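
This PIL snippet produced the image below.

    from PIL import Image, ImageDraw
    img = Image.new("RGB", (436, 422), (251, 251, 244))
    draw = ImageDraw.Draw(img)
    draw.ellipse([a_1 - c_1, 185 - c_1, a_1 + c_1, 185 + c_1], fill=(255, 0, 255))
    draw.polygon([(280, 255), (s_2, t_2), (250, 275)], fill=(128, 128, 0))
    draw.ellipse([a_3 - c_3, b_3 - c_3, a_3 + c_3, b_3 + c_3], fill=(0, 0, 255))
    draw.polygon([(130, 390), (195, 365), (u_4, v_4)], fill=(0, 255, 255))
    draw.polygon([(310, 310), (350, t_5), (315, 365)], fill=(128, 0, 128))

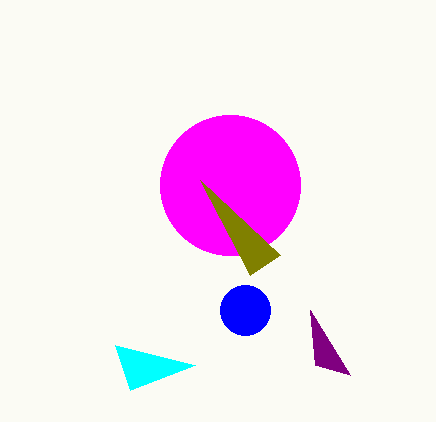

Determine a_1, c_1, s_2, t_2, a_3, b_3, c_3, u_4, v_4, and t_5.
a_1 = 230; c_1 = 70; s_2 = 200; t_2 = 180; a_3 = 245; b_3 = 310; c_3 = 25; u_4 = 115; v_4 = 345; t_5 = 375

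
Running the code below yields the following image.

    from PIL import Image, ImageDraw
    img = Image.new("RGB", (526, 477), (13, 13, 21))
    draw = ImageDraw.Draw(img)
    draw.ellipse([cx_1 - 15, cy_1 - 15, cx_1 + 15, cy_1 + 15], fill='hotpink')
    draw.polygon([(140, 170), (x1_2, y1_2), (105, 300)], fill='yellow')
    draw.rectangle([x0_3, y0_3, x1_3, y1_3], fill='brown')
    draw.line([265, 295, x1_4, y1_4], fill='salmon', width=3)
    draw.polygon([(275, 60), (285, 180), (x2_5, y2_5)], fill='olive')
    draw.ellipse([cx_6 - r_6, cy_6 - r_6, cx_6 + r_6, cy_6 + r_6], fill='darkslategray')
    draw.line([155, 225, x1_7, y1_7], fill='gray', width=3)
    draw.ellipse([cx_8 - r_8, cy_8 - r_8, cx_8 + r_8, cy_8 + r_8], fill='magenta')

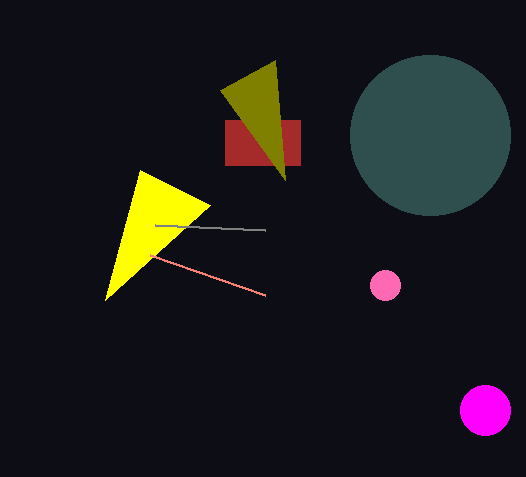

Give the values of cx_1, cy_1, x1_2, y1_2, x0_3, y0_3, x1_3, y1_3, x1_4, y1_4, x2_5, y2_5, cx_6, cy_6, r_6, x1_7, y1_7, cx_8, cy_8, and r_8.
cx_1 = 385, cy_1 = 285, x1_2 = 210, y1_2 = 205, x0_3 = 225, y0_3 = 120, x1_3 = 300, y1_3 = 165, x1_4 = 150, y1_4 = 255, x2_5 = 220, y2_5 = 90, cx_6 = 430, cy_6 = 135, r_6 = 80, x1_7 = 265, y1_7 = 230, cx_8 = 485, cy_8 = 410, r_8 = 25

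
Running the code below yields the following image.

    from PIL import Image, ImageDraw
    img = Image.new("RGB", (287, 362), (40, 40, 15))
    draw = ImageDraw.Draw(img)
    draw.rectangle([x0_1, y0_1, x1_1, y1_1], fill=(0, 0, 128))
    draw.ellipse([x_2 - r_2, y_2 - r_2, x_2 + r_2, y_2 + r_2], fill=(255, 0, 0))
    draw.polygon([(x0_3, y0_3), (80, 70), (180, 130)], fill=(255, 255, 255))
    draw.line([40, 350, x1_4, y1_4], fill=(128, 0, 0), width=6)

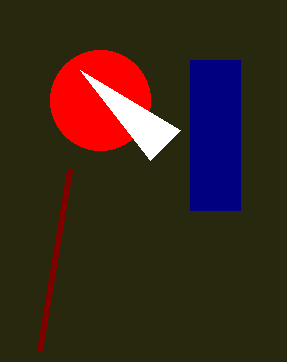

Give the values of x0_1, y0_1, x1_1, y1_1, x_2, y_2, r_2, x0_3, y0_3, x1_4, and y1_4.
x0_1 = 190; y0_1 = 60; x1_1 = 240; y1_1 = 210; x_2 = 100; y_2 = 100; r_2 = 50; x0_3 = 150; y0_3 = 160; x1_4 = 70; y1_4 = 170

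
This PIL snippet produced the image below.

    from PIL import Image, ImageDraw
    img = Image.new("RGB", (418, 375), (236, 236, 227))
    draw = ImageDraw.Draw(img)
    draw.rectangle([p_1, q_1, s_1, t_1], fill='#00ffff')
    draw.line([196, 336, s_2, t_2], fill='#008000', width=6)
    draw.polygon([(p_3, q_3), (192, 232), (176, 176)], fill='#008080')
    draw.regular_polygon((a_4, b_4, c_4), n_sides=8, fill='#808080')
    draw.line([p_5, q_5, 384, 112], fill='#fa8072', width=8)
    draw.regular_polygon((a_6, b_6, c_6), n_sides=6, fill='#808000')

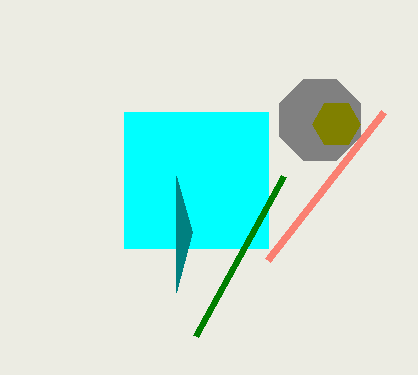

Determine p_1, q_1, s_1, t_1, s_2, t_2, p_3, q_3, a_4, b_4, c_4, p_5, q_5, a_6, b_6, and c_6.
p_1 = 124, q_1 = 112, s_1 = 268, t_1 = 248, s_2 = 284, t_2 = 176, p_3 = 176, q_3 = 292, a_4 = 320, b_4 = 120, c_4 = 44, p_5 = 268, q_5 = 260, a_6 = 336, b_6 = 124, c_6 = 24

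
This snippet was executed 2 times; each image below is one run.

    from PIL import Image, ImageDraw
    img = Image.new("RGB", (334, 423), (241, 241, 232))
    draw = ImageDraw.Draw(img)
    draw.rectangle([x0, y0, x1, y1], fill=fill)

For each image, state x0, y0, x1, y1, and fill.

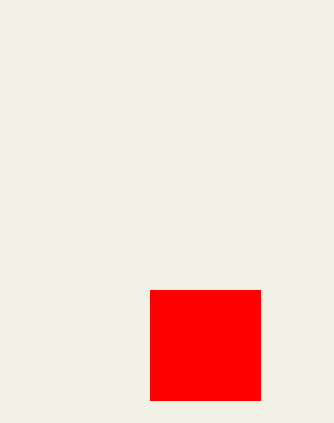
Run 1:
x0 = 150, y0 = 290, x1 = 260, y1 = 400, fill = 'red'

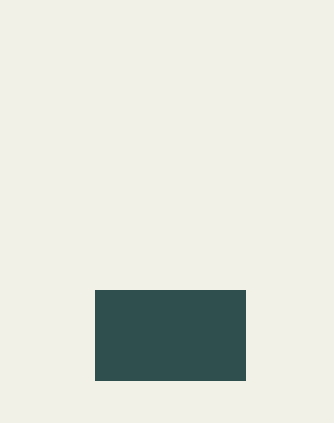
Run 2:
x0 = 95, y0 = 290, x1 = 245, y1 = 380, fill = 'darkslategray'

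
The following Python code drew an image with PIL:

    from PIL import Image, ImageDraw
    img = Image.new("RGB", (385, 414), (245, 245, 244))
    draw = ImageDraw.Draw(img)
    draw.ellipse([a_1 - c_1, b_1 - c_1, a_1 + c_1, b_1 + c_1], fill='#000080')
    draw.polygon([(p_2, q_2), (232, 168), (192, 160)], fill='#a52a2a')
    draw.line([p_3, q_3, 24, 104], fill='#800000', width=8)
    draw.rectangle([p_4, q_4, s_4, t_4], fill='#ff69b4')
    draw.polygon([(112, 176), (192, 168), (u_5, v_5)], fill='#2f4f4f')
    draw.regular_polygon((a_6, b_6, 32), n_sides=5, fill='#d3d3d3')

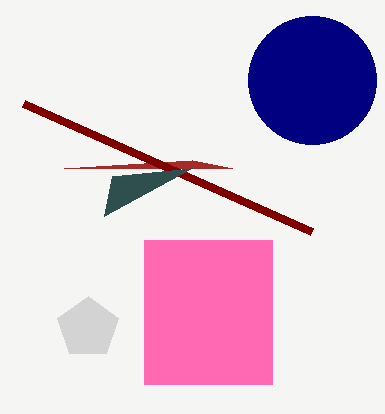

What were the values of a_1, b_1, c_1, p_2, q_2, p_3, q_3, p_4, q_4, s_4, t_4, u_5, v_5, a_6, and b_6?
a_1 = 312
b_1 = 80
c_1 = 64
p_2 = 64
q_2 = 168
p_3 = 312
q_3 = 232
p_4 = 144
q_4 = 240
s_4 = 272
t_4 = 384
u_5 = 104
v_5 = 216
a_6 = 88
b_6 = 328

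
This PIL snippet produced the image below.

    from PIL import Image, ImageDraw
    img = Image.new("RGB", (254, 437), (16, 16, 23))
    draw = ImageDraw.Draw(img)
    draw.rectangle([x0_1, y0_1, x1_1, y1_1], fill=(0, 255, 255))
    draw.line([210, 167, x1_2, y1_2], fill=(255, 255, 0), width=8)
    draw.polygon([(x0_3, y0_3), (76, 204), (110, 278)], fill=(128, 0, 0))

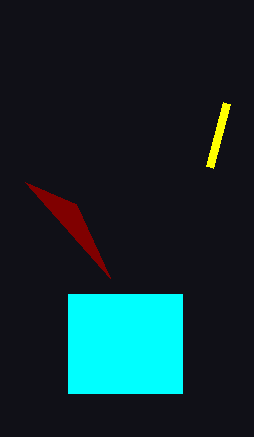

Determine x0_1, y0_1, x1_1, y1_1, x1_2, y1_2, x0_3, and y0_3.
x0_1 = 68
y0_1 = 294
x1_1 = 182
y1_1 = 393
x1_2 = 227
y1_2 = 103
x0_3 = 25
y0_3 = 182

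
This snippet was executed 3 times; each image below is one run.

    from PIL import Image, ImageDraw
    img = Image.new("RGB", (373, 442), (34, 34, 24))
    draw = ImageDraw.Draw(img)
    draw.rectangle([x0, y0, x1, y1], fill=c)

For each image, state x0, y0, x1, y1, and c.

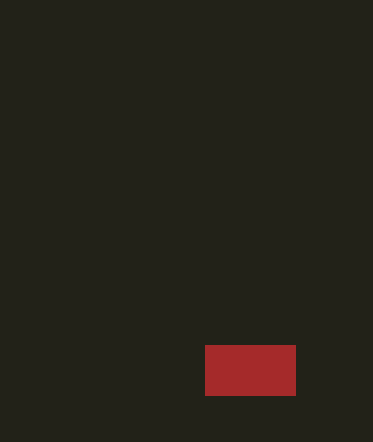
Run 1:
x0 = 205, y0 = 345, x1 = 295, y1 = 395, c = 'brown'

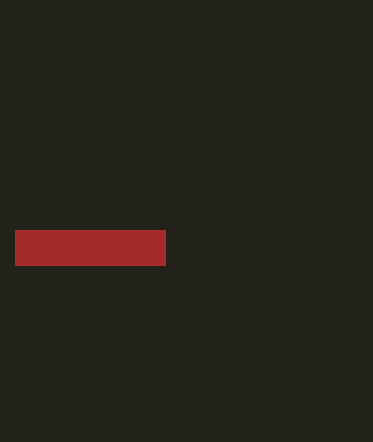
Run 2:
x0 = 15, y0 = 230, x1 = 165, y1 = 265, c = 'brown'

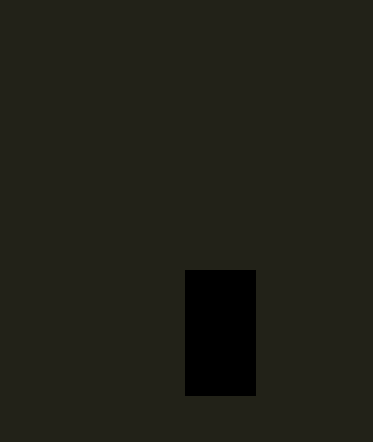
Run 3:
x0 = 185, y0 = 270, x1 = 255, y1 = 395, c = 'black'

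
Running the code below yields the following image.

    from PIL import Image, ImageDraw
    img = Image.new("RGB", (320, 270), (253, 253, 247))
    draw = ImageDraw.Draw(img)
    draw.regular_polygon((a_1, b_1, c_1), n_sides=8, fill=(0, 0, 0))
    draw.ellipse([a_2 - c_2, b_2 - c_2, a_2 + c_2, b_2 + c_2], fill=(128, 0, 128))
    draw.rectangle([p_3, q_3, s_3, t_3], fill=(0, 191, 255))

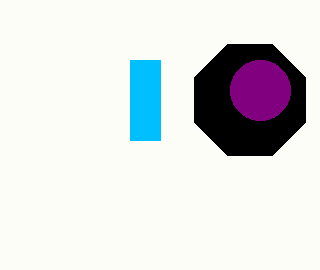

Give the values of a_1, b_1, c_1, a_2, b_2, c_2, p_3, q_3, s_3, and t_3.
a_1 = 250, b_1 = 100, c_1 = 60, a_2 = 260, b_2 = 90, c_2 = 30, p_3 = 130, q_3 = 60, s_3 = 160, t_3 = 140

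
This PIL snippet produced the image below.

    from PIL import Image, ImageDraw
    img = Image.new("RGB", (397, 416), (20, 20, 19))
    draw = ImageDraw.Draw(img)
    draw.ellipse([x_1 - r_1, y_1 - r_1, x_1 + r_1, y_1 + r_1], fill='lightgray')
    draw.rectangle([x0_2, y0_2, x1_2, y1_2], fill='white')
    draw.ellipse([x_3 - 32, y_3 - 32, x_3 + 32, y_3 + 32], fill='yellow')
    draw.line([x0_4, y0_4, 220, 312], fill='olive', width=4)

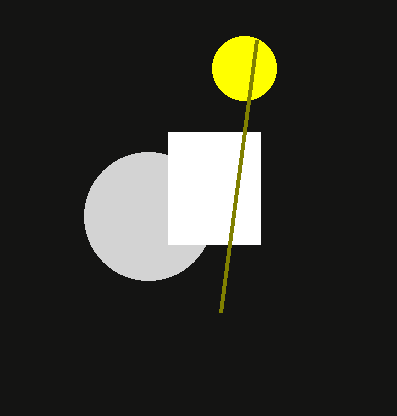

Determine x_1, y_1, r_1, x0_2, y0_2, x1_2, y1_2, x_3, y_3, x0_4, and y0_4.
x_1 = 148; y_1 = 216; r_1 = 64; x0_2 = 168; y0_2 = 132; x1_2 = 260; y1_2 = 244; x_3 = 244; y_3 = 68; x0_4 = 256; y0_4 = 40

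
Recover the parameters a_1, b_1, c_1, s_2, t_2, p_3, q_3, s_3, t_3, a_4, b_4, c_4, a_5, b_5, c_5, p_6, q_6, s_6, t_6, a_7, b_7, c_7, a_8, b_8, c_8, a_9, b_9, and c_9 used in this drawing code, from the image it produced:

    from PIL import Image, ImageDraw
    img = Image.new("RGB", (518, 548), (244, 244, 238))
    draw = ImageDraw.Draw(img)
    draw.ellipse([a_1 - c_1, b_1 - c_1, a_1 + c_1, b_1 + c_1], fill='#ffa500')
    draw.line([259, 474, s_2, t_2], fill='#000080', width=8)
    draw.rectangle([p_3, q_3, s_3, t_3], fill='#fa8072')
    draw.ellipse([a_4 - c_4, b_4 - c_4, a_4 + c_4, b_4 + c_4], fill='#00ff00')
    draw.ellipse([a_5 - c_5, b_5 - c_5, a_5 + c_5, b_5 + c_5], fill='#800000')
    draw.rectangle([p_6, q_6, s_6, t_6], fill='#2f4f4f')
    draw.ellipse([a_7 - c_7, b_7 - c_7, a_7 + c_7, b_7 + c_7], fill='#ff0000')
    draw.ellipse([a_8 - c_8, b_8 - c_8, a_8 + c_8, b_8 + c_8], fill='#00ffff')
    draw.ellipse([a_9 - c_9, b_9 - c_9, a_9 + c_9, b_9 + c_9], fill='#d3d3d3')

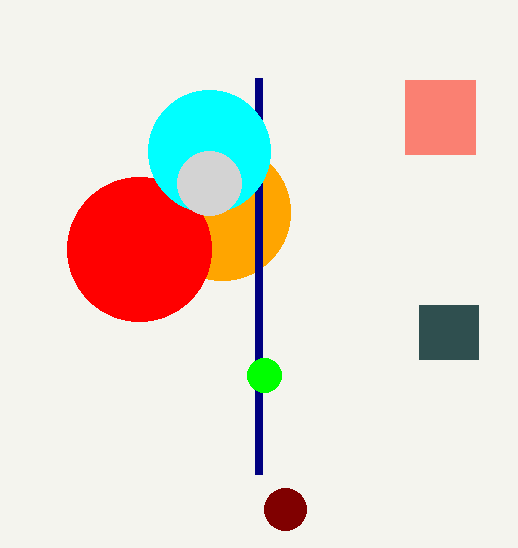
a_1 = 222, b_1 = 212, c_1 = 68, s_2 = 259, t_2 = 78, p_3 = 405, q_3 = 80, s_3 = 475, t_3 = 154, a_4 = 264, b_4 = 375, c_4 = 17, a_5 = 285, b_5 = 509, c_5 = 21, p_6 = 419, q_6 = 305, s_6 = 478, t_6 = 359, a_7 = 139, b_7 = 249, c_7 = 72, a_8 = 209, b_8 = 151, c_8 = 61, a_9 = 209, b_9 = 183, c_9 = 32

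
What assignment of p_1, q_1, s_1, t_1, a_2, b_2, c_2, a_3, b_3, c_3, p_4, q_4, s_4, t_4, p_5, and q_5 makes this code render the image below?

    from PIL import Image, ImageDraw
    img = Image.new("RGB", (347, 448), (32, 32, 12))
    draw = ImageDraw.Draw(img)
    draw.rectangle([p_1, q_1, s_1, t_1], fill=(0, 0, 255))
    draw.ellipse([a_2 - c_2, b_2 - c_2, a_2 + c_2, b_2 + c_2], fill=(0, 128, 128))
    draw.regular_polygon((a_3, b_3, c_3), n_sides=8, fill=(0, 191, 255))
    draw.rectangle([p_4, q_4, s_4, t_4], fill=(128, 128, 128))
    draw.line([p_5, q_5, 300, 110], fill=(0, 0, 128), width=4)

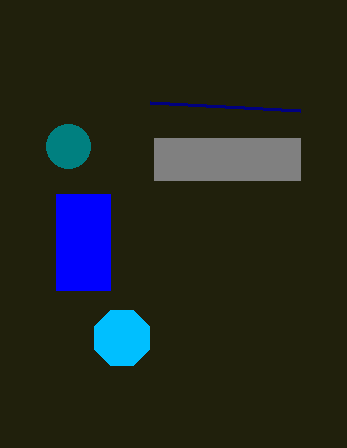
p_1 = 56
q_1 = 194
s_1 = 110
t_1 = 290
a_2 = 68
b_2 = 146
c_2 = 22
a_3 = 122
b_3 = 338
c_3 = 30
p_4 = 154
q_4 = 138
s_4 = 300
t_4 = 180
p_5 = 150
q_5 = 102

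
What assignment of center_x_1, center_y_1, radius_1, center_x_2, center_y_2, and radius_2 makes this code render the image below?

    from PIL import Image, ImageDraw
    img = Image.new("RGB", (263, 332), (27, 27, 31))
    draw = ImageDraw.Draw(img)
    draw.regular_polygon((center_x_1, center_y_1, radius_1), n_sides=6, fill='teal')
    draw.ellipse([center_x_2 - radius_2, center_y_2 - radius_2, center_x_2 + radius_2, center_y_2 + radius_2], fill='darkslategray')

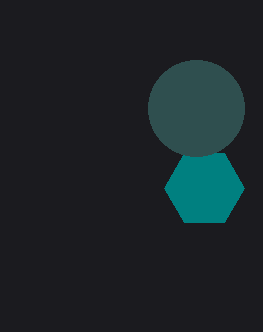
center_x_1 = 204, center_y_1 = 188, radius_1 = 40, center_x_2 = 196, center_y_2 = 108, radius_2 = 48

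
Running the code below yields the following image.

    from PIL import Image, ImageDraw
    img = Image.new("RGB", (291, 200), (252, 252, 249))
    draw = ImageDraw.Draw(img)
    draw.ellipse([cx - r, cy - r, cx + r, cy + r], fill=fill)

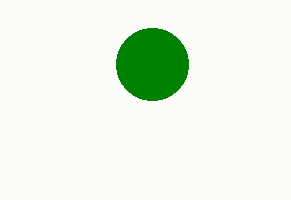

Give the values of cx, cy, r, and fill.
cx = 152; cy = 64; r = 36; fill = 'green'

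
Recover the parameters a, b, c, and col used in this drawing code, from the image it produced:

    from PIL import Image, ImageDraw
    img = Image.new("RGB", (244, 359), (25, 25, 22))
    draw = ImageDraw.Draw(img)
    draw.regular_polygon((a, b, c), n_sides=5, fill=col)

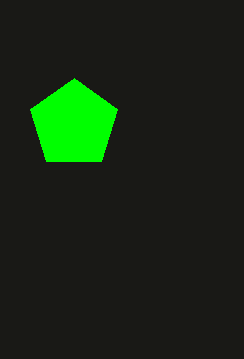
a = 74, b = 124, c = 46, col = 'lime'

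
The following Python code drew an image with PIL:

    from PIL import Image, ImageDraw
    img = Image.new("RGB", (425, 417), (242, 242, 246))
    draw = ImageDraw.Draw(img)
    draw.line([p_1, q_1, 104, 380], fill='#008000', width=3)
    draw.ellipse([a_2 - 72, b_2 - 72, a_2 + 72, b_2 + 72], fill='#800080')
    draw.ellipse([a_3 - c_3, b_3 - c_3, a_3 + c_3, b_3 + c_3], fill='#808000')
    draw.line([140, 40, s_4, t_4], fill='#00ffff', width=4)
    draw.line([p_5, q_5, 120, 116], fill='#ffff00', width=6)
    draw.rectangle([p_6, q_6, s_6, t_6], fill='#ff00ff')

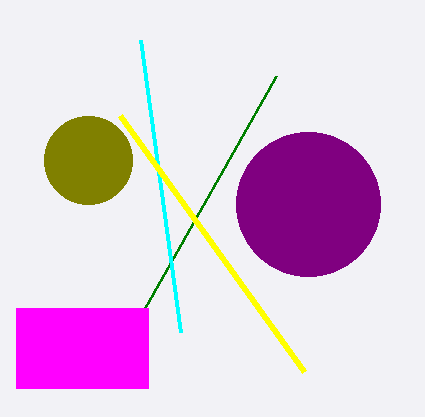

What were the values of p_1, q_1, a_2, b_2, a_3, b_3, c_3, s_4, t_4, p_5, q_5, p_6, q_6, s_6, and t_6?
p_1 = 276; q_1 = 76; a_2 = 308; b_2 = 204; a_3 = 88; b_3 = 160; c_3 = 44; s_4 = 180; t_4 = 332; p_5 = 304; q_5 = 372; p_6 = 16; q_6 = 308; s_6 = 148; t_6 = 388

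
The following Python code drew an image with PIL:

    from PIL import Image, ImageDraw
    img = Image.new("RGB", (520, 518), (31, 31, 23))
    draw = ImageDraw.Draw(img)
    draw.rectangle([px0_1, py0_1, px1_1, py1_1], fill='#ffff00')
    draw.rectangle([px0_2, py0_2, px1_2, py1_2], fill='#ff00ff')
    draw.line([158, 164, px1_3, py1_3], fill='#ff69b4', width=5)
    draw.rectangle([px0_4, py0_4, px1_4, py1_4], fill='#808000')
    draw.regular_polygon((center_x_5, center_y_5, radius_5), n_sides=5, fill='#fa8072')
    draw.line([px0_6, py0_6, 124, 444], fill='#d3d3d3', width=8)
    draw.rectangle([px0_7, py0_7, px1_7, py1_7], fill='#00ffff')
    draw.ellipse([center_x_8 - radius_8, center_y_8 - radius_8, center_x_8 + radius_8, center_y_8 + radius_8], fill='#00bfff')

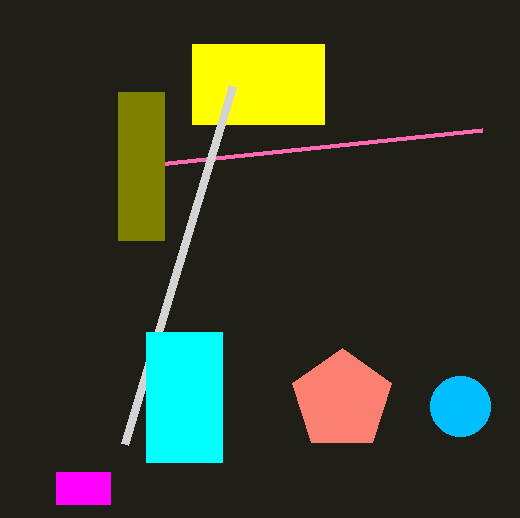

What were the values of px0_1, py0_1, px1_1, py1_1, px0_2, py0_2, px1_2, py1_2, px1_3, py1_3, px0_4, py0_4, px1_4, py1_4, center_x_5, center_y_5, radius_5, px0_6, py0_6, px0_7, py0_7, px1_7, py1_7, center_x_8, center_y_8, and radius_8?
px0_1 = 192, py0_1 = 44, px1_1 = 324, py1_1 = 124, px0_2 = 56, py0_2 = 472, px1_2 = 110, py1_2 = 504, px1_3 = 482, py1_3 = 130, px0_4 = 118, py0_4 = 92, px1_4 = 164, py1_4 = 240, center_x_5 = 342, center_y_5 = 400, radius_5 = 52, px0_6 = 232, py0_6 = 86, px0_7 = 146, py0_7 = 332, px1_7 = 222, py1_7 = 462, center_x_8 = 460, center_y_8 = 406, radius_8 = 30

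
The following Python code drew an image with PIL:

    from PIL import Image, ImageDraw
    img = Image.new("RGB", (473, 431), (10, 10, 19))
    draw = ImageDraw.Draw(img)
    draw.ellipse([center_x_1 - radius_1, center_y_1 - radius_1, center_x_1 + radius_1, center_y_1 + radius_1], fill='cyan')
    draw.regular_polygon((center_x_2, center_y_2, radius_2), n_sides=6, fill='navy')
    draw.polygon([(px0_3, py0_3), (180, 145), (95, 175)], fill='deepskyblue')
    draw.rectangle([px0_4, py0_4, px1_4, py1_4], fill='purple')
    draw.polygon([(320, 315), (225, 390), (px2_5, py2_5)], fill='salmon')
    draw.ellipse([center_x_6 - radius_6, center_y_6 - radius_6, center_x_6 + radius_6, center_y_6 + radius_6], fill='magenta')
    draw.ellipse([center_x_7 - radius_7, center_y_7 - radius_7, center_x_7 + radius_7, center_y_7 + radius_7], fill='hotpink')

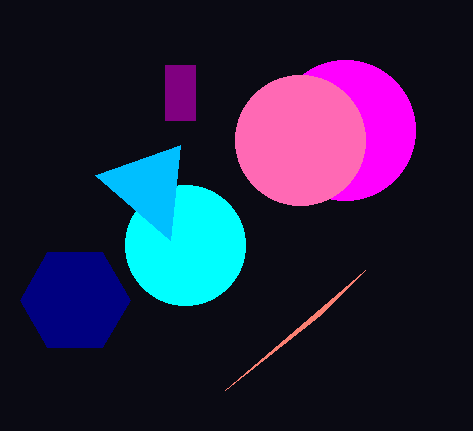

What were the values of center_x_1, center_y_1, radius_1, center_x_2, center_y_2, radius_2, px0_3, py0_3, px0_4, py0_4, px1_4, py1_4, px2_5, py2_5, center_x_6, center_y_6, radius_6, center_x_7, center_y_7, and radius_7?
center_x_1 = 185, center_y_1 = 245, radius_1 = 60, center_x_2 = 75, center_y_2 = 300, radius_2 = 55, px0_3 = 170, py0_3 = 240, px0_4 = 165, py0_4 = 65, px1_4 = 195, py1_4 = 120, px2_5 = 365, py2_5 = 270, center_x_6 = 345, center_y_6 = 130, radius_6 = 70, center_x_7 = 300, center_y_7 = 140, radius_7 = 65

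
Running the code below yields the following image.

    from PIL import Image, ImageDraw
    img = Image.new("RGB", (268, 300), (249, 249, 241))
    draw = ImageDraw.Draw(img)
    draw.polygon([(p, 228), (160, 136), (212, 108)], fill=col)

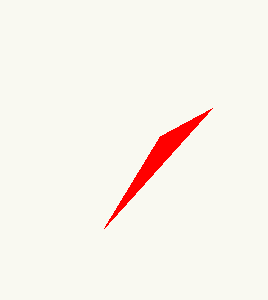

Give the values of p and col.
p = 104
col = 'red'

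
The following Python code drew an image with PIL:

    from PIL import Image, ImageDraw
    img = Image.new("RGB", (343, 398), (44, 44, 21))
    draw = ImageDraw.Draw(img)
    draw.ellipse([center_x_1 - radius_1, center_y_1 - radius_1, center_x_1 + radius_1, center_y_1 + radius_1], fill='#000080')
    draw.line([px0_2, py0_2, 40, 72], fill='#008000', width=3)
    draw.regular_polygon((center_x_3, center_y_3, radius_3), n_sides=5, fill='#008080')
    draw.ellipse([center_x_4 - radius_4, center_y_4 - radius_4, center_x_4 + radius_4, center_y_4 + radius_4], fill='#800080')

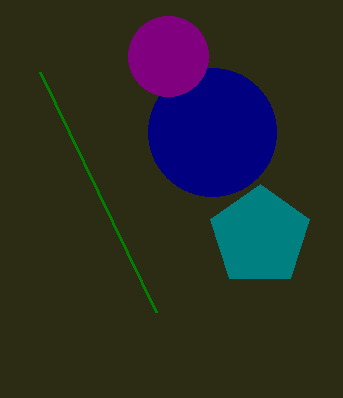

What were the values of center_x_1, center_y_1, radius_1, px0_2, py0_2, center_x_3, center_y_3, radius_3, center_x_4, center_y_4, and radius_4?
center_x_1 = 212; center_y_1 = 132; radius_1 = 64; px0_2 = 156; py0_2 = 312; center_x_3 = 260; center_y_3 = 236; radius_3 = 52; center_x_4 = 168; center_y_4 = 56; radius_4 = 40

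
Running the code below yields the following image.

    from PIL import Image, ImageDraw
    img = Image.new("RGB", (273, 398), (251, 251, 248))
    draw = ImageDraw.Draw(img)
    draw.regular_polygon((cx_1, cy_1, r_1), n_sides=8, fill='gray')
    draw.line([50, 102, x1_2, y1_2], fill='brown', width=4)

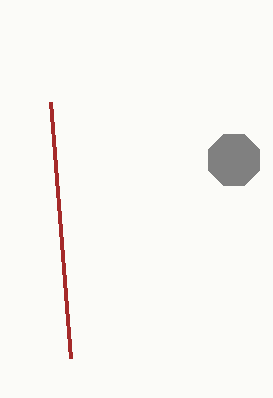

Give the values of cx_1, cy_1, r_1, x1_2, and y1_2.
cx_1 = 234, cy_1 = 160, r_1 = 28, x1_2 = 70, y1_2 = 358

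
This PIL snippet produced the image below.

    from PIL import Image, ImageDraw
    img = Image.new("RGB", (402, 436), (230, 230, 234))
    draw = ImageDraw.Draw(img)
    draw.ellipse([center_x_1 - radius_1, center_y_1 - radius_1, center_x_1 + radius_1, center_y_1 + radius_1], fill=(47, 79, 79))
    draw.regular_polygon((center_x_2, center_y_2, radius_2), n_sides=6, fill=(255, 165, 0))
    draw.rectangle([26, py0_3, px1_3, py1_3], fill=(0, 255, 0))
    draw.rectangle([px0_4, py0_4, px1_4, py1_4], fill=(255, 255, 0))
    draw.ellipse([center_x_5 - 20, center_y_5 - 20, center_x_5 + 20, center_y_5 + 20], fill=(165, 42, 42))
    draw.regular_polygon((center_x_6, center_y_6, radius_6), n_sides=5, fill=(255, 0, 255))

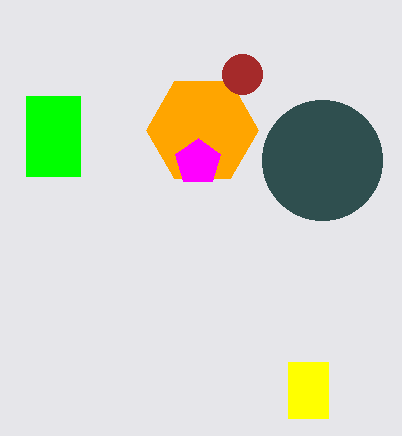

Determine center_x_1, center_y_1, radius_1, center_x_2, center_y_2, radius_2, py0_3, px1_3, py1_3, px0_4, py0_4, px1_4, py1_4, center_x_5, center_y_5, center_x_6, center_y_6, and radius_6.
center_x_1 = 322; center_y_1 = 160; radius_1 = 60; center_x_2 = 202; center_y_2 = 130; radius_2 = 56; py0_3 = 96; px1_3 = 80; py1_3 = 176; px0_4 = 288; py0_4 = 362; px1_4 = 328; py1_4 = 418; center_x_5 = 242; center_y_5 = 74; center_x_6 = 198; center_y_6 = 162; radius_6 = 24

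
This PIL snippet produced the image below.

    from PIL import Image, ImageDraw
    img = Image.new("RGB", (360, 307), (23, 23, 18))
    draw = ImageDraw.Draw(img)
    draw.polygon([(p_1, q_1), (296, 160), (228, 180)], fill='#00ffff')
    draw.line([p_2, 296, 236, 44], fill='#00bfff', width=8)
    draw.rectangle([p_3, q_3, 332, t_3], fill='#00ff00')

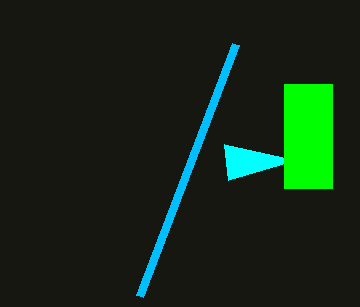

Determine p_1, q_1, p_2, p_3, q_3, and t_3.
p_1 = 224; q_1 = 144; p_2 = 140; p_3 = 284; q_3 = 84; t_3 = 188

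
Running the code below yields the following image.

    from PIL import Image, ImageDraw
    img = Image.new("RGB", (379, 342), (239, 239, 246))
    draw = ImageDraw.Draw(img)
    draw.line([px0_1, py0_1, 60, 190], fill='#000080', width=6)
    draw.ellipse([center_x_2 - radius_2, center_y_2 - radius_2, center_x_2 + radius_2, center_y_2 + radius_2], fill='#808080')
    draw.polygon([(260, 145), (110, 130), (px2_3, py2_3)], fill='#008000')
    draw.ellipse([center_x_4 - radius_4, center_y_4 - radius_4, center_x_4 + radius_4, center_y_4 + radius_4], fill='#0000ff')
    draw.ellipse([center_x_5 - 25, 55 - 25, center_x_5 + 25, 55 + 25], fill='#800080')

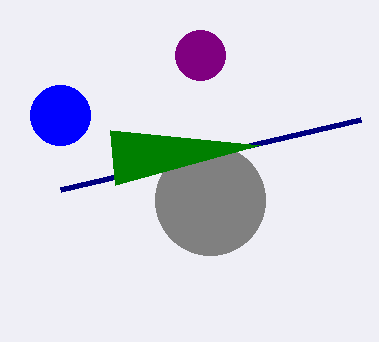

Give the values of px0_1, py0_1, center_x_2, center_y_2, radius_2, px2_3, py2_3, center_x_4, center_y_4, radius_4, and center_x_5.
px0_1 = 360; py0_1 = 120; center_x_2 = 210; center_y_2 = 200; radius_2 = 55; px2_3 = 115; py2_3 = 185; center_x_4 = 60; center_y_4 = 115; radius_4 = 30; center_x_5 = 200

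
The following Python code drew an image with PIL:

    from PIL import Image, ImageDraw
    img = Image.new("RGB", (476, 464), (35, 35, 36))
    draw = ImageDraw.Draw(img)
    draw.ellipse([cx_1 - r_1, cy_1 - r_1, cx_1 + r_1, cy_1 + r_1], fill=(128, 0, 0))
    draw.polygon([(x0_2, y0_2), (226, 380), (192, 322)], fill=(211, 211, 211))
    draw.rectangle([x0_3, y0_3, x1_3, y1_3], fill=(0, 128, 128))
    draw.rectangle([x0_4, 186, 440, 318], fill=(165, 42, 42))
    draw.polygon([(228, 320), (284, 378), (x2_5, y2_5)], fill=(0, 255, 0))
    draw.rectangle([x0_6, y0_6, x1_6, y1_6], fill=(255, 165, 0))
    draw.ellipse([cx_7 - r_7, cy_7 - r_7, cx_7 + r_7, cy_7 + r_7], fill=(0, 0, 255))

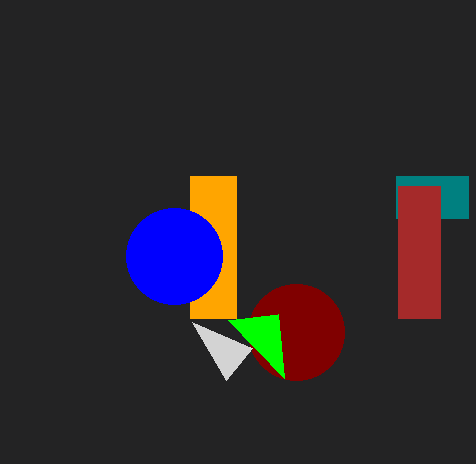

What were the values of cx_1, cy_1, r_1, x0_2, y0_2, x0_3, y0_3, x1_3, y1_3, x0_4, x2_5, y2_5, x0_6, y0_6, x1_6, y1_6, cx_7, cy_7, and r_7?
cx_1 = 296
cy_1 = 332
r_1 = 48
x0_2 = 252
y0_2 = 348
x0_3 = 396
y0_3 = 176
x1_3 = 468
y1_3 = 218
x0_4 = 398
x2_5 = 278
y2_5 = 314
x0_6 = 190
y0_6 = 176
x1_6 = 236
y1_6 = 318
cx_7 = 174
cy_7 = 256
r_7 = 48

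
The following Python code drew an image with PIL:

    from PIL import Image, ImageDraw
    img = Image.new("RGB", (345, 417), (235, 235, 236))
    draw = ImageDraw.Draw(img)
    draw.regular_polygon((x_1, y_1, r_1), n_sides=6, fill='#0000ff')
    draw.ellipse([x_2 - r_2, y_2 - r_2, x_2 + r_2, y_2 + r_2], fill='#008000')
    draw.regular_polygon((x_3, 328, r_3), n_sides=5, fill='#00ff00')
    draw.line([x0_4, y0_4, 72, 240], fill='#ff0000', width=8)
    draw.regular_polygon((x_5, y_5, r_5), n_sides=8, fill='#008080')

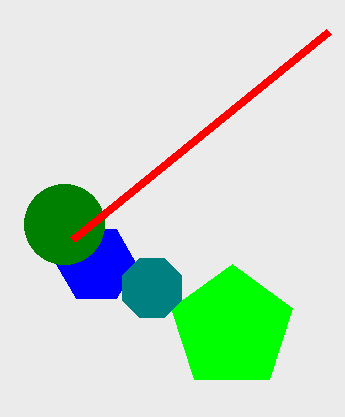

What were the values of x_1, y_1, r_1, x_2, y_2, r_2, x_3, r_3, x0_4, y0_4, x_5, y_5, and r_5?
x_1 = 96, y_1 = 264, r_1 = 40, x_2 = 64, y_2 = 224, r_2 = 40, x_3 = 232, r_3 = 64, x0_4 = 328, y0_4 = 32, x_5 = 152, y_5 = 288, r_5 = 32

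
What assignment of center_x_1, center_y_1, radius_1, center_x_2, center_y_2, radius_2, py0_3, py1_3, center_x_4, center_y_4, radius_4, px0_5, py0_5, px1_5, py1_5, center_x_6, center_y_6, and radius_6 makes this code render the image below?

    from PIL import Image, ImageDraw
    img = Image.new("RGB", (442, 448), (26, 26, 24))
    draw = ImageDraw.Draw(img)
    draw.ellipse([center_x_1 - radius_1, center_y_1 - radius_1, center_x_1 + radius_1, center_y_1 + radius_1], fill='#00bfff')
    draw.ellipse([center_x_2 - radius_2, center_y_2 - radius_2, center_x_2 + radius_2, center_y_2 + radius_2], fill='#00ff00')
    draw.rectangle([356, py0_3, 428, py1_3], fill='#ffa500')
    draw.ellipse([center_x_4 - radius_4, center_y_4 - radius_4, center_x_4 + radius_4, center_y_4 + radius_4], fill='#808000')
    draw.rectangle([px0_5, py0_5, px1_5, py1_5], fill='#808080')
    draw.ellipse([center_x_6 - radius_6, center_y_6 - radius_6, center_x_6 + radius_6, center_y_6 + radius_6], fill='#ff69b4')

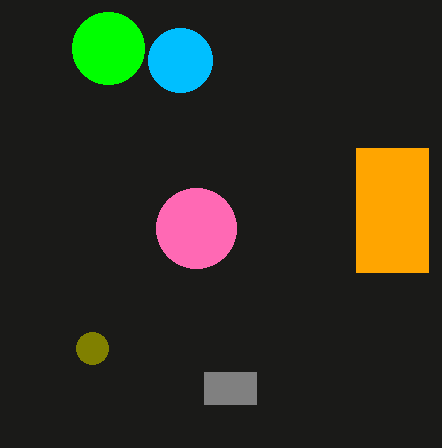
center_x_1 = 180
center_y_1 = 60
radius_1 = 32
center_x_2 = 108
center_y_2 = 48
radius_2 = 36
py0_3 = 148
py1_3 = 272
center_x_4 = 92
center_y_4 = 348
radius_4 = 16
px0_5 = 204
py0_5 = 372
px1_5 = 256
py1_5 = 404
center_x_6 = 196
center_y_6 = 228
radius_6 = 40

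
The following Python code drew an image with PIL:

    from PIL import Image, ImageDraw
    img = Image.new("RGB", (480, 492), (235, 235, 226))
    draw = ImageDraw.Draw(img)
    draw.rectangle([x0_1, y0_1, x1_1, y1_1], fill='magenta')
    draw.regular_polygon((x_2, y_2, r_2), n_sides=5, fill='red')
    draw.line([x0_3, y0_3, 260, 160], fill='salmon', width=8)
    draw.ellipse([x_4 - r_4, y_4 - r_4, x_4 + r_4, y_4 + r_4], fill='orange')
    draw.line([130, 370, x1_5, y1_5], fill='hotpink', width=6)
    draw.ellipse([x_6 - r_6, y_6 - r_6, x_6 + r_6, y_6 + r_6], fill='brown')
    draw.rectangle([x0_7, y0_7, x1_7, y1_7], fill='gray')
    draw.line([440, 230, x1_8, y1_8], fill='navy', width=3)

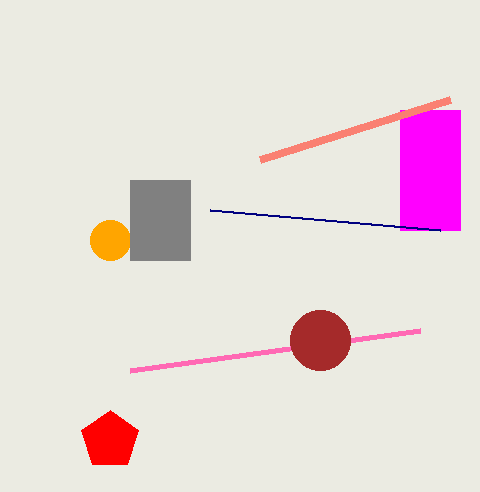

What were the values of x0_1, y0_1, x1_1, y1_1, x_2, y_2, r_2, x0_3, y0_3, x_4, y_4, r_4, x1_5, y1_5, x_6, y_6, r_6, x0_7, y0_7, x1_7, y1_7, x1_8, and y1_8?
x0_1 = 400
y0_1 = 110
x1_1 = 460
y1_1 = 230
x_2 = 110
y_2 = 440
r_2 = 30
x0_3 = 450
y0_3 = 100
x_4 = 110
y_4 = 240
r_4 = 20
x1_5 = 420
y1_5 = 330
x_6 = 320
y_6 = 340
r_6 = 30
x0_7 = 130
y0_7 = 180
x1_7 = 190
y1_7 = 260
x1_8 = 210
y1_8 = 210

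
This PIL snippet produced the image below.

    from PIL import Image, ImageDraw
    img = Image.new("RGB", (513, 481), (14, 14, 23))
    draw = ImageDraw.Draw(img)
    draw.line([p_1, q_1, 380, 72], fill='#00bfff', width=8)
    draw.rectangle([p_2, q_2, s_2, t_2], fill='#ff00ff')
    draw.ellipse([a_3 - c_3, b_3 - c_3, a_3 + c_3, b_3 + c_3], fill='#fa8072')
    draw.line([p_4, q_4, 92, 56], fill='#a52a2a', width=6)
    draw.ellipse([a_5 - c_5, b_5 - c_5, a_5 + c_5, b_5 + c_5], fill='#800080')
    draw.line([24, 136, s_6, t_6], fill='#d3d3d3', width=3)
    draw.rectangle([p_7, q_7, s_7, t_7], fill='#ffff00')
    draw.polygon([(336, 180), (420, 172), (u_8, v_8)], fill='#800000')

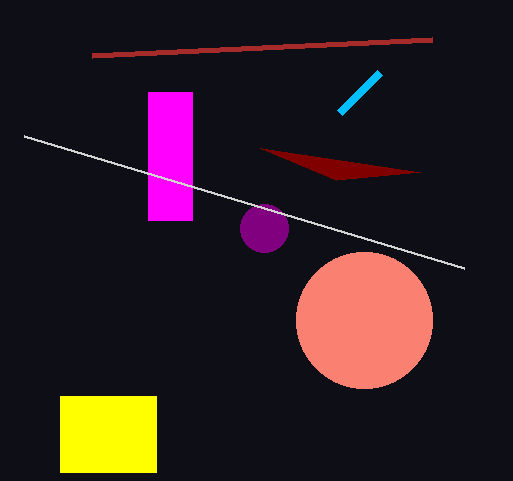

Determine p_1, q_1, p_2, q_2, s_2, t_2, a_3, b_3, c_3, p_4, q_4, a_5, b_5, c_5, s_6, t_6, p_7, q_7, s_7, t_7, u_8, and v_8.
p_1 = 340, q_1 = 112, p_2 = 148, q_2 = 92, s_2 = 192, t_2 = 220, a_3 = 364, b_3 = 320, c_3 = 68, p_4 = 432, q_4 = 40, a_5 = 264, b_5 = 228, c_5 = 24, s_6 = 464, t_6 = 268, p_7 = 60, q_7 = 396, s_7 = 156, t_7 = 472, u_8 = 260, v_8 = 148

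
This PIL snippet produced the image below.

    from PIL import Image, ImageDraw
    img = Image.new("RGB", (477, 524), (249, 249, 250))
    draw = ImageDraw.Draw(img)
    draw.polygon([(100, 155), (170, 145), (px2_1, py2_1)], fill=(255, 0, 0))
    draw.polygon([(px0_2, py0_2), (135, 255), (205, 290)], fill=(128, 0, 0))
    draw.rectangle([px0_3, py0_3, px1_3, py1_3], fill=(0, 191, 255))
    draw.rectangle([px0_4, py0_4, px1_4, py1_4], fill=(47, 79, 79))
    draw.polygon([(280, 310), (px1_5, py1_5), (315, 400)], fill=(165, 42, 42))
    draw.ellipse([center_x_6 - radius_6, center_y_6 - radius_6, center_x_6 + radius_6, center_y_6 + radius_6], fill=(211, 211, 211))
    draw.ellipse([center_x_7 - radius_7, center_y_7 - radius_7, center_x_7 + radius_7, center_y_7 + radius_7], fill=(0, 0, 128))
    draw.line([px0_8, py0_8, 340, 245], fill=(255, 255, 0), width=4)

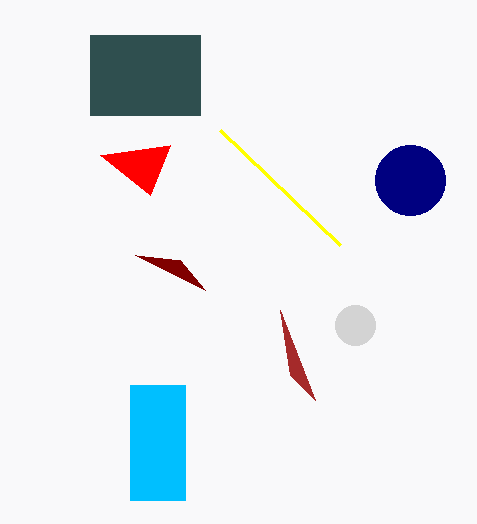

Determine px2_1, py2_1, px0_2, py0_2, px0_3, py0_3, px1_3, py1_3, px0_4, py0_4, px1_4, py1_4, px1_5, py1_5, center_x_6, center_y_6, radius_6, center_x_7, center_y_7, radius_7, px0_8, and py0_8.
px2_1 = 150
py2_1 = 195
px0_2 = 180
py0_2 = 260
px0_3 = 130
py0_3 = 385
px1_3 = 185
py1_3 = 500
px0_4 = 90
py0_4 = 35
px1_4 = 200
py1_4 = 115
px1_5 = 290
py1_5 = 375
center_x_6 = 355
center_y_6 = 325
radius_6 = 20
center_x_7 = 410
center_y_7 = 180
radius_7 = 35
px0_8 = 220
py0_8 = 130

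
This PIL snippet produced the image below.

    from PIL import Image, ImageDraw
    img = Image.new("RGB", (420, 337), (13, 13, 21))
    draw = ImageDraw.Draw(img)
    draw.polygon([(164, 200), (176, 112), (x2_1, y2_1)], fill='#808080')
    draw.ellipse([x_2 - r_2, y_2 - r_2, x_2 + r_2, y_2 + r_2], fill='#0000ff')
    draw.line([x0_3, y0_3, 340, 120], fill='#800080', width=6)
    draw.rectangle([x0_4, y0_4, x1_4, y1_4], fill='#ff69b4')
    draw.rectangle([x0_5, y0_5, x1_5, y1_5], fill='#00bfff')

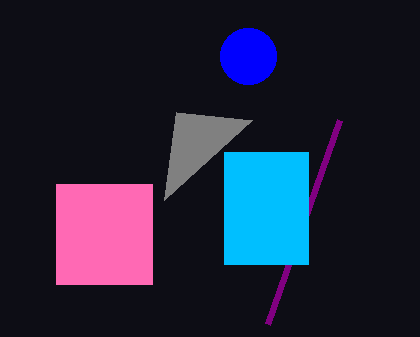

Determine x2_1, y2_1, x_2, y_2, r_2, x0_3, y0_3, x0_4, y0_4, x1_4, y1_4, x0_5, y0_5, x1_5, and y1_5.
x2_1 = 252; y2_1 = 120; x_2 = 248; y_2 = 56; r_2 = 28; x0_3 = 268; y0_3 = 324; x0_4 = 56; y0_4 = 184; x1_4 = 152; y1_4 = 284; x0_5 = 224; y0_5 = 152; x1_5 = 308; y1_5 = 264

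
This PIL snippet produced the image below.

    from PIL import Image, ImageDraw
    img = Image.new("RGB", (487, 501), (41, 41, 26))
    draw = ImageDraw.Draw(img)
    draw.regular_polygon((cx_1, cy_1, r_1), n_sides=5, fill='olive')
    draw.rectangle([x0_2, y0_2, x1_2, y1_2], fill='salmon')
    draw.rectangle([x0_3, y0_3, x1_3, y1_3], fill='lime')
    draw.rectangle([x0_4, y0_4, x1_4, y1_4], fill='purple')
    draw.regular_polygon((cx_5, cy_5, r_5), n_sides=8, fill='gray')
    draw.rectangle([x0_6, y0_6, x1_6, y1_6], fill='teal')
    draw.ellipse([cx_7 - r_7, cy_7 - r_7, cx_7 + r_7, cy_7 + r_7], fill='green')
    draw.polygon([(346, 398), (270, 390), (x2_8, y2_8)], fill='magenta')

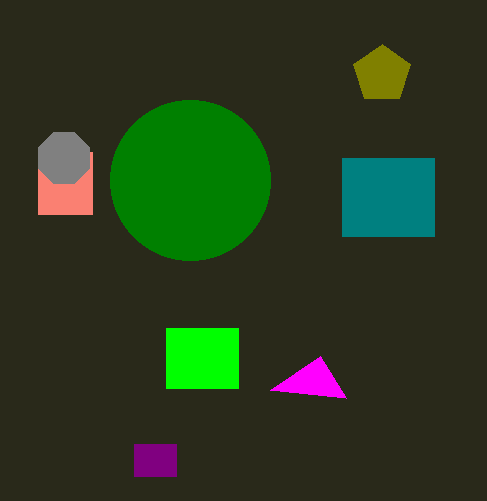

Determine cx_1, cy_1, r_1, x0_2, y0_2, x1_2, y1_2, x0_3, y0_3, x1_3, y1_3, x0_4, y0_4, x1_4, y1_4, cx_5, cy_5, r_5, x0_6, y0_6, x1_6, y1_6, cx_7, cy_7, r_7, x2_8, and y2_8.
cx_1 = 382; cy_1 = 74; r_1 = 30; x0_2 = 38; y0_2 = 152; x1_2 = 92; y1_2 = 214; x0_3 = 166; y0_3 = 328; x1_3 = 238; y1_3 = 388; x0_4 = 134; y0_4 = 444; x1_4 = 176; y1_4 = 476; cx_5 = 64; cy_5 = 158; r_5 = 28; x0_6 = 342; y0_6 = 158; x1_6 = 434; y1_6 = 236; cx_7 = 190; cy_7 = 180; r_7 = 80; x2_8 = 320; y2_8 = 356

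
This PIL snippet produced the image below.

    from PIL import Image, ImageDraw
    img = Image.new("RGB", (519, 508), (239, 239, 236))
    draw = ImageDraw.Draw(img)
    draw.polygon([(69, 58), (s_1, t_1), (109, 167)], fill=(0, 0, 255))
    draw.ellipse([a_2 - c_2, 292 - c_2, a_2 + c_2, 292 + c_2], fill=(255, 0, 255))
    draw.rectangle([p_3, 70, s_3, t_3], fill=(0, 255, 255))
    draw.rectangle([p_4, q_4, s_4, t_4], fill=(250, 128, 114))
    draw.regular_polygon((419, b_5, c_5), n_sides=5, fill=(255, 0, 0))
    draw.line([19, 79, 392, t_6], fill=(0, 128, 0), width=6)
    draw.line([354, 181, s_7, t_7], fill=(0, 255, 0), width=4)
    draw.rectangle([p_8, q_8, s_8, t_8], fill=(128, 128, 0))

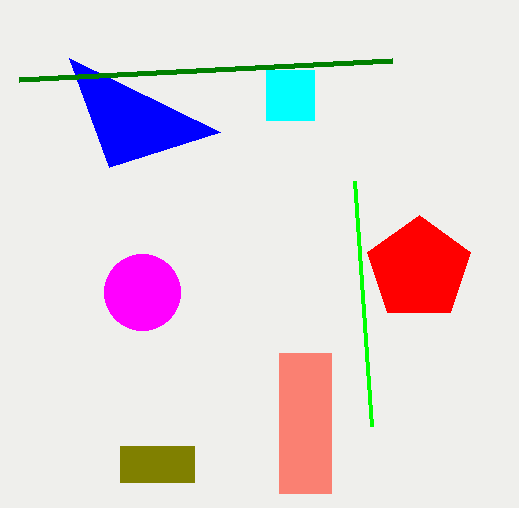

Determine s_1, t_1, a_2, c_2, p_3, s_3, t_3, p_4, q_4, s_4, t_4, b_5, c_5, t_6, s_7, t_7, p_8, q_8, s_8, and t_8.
s_1 = 220
t_1 = 132
a_2 = 142
c_2 = 38
p_3 = 266
s_3 = 314
t_3 = 120
p_4 = 279
q_4 = 353
s_4 = 331
t_4 = 493
b_5 = 269
c_5 = 54
t_6 = 60
s_7 = 371
t_7 = 426
p_8 = 120
q_8 = 446
s_8 = 194
t_8 = 482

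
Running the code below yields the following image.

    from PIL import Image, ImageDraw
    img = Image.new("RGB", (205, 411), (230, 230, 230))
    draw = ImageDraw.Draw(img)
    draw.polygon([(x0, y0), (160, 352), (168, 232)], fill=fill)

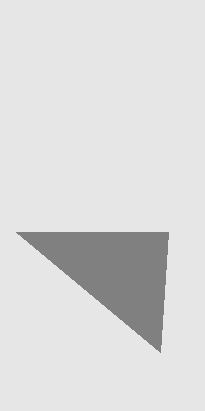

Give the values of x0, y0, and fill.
x0 = 16
y0 = 232
fill = 'gray'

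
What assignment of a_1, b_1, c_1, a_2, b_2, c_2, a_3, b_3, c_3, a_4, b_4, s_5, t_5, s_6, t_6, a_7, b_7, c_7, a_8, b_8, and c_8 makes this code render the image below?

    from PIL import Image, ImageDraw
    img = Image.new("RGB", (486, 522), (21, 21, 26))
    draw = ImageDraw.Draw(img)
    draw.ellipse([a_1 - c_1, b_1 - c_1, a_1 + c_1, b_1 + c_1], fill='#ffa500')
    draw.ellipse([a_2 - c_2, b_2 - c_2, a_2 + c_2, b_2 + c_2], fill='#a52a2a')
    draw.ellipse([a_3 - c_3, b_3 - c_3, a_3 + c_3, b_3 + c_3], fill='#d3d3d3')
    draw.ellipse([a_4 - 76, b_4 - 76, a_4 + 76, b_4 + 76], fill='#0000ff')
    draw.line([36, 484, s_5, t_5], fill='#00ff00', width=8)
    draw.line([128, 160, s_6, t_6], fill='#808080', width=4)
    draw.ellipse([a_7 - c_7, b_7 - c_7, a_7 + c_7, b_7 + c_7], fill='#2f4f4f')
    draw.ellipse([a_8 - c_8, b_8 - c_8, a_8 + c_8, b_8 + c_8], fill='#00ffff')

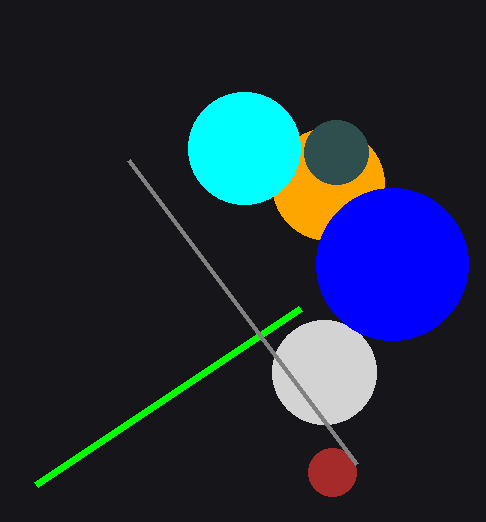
a_1 = 328; b_1 = 184; c_1 = 56; a_2 = 332; b_2 = 472; c_2 = 24; a_3 = 324; b_3 = 372; c_3 = 52; a_4 = 392; b_4 = 264; s_5 = 300; t_5 = 308; s_6 = 356; t_6 = 464; a_7 = 336; b_7 = 152; c_7 = 32; a_8 = 244; b_8 = 148; c_8 = 56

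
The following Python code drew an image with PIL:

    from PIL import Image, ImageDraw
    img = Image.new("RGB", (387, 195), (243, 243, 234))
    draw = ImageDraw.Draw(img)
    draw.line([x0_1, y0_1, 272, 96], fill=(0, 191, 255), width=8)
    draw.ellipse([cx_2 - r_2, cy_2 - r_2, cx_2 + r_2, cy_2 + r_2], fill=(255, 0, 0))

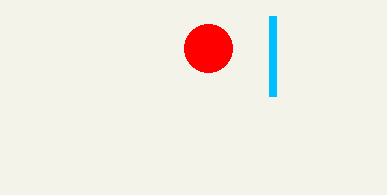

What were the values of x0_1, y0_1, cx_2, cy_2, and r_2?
x0_1 = 272
y0_1 = 16
cx_2 = 208
cy_2 = 48
r_2 = 24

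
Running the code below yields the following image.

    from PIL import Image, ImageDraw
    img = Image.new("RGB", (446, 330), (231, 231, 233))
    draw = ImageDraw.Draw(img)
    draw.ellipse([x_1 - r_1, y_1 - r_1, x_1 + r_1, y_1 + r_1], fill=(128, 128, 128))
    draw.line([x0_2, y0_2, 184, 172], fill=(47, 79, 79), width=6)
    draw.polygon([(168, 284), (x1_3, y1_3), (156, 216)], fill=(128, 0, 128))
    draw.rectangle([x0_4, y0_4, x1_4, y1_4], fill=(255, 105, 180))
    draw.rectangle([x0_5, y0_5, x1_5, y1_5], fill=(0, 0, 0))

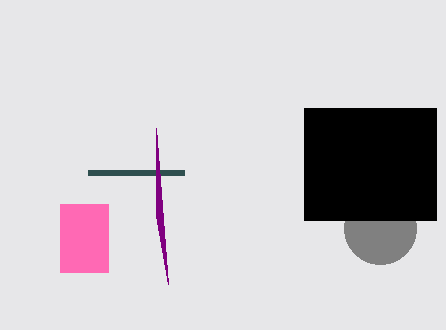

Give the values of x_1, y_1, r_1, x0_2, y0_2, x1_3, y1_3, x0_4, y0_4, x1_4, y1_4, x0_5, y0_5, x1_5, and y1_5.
x_1 = 380
y_1 = 228
r_1 = 36
x0_2 = 88
y0_2 = 172
x1_3 = 156
y1_3 = 128
x0_4 = 60
y0_4 = 204
x1_4 = 108
y1_4 = 272
x0_5 = 304
y0_5 = 108
x1_5 = 436
y1_5 = 220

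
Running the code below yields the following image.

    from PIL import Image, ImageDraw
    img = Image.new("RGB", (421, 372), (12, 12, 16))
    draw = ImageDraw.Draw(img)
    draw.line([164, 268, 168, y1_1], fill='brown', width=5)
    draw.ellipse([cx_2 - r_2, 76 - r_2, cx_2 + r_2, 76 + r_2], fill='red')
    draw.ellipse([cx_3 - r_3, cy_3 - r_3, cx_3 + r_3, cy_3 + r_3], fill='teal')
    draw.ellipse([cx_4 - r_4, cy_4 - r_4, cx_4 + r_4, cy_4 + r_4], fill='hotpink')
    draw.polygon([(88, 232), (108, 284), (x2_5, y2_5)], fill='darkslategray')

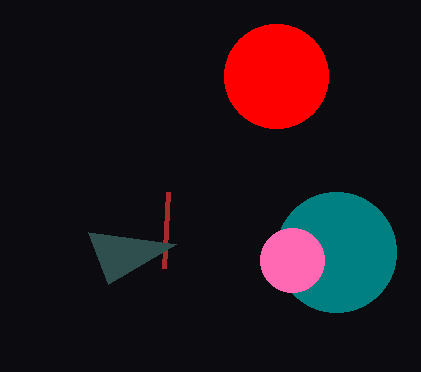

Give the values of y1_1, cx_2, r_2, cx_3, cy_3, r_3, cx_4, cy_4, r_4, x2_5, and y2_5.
y1_1 = 192; cx_2 = 276; r_2 = 52; cx_3 = 336; cy_3 = 252; r_3 = 60; cx_4 = 292; cy_4 = 260; r_4 = 32; x2_5 = 176; y2_5 = 244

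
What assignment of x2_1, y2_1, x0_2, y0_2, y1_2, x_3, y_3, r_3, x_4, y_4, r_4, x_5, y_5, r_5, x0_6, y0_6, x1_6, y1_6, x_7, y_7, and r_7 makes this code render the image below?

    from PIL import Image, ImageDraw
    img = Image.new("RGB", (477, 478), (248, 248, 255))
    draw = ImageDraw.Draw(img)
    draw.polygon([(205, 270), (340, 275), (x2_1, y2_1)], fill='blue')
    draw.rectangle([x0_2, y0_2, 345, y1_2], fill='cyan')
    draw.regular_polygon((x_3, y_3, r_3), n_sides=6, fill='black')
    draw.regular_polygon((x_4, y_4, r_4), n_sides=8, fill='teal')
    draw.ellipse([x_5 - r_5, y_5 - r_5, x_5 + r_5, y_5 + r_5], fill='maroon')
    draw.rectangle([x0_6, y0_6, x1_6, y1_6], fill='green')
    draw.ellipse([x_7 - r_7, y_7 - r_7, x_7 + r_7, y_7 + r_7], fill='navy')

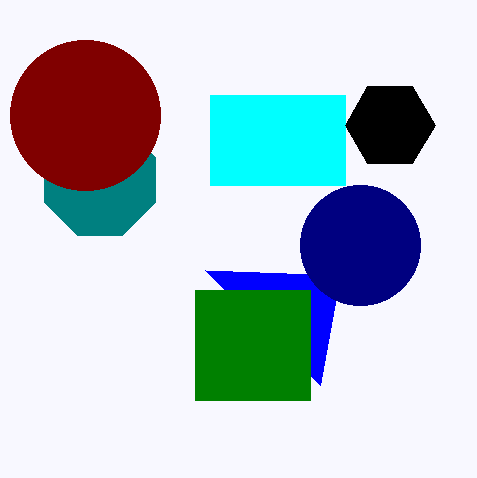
x2_1 = 320, y2_1 = 385, x0_2 = 210, y0_2 = 95, y1_2 = 185, x_3 = 390, y_3 = 125, r_3 = 45, x_4 = 100, y_4 = 180, r_4 = 60, x_5 = 85, y_5 = 115, r_5 = 75, x0_6 = 195, y0_6 = 290, x1_6 = 310, y1_6 = 400, x_7 = 360, y_7 = 245, r_7 = 60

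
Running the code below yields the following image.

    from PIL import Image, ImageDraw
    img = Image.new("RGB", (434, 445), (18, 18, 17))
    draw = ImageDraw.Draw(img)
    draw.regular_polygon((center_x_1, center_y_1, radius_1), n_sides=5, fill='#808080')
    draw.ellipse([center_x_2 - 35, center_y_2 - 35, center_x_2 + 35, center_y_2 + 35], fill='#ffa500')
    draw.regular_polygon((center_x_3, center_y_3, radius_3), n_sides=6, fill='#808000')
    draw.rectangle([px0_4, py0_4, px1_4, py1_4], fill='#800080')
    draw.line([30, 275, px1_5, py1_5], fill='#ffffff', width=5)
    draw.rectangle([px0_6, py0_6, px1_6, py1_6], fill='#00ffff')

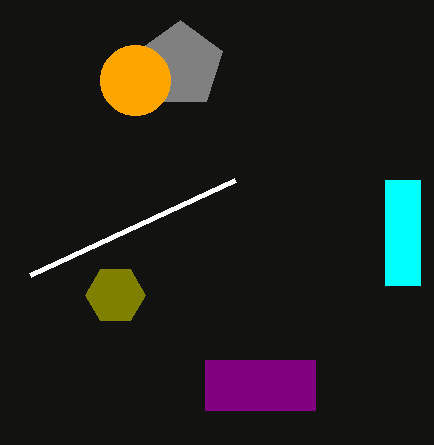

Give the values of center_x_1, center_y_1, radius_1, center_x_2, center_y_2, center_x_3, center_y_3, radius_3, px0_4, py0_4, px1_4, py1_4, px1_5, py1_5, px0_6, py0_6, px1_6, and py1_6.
center_x_1 = 180
center_y_1 = 65
radius_1 = 45
center_x_2 = 135
center_y_2 = 80
center_x_3 = 115
center_y_3 = 295
radius_3 = 30
px0_4 = 205
py0_4 = 360
px1_4 = 315
py1_4 = 410
px1_5 = 235
py1_5 = 180
px0_6 = 385
py0_6 = 180
px1_6 = 420
py1_6 = 285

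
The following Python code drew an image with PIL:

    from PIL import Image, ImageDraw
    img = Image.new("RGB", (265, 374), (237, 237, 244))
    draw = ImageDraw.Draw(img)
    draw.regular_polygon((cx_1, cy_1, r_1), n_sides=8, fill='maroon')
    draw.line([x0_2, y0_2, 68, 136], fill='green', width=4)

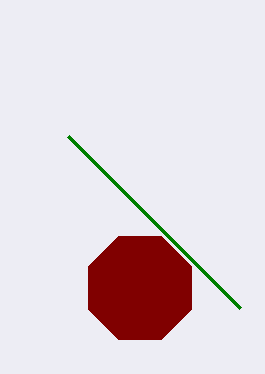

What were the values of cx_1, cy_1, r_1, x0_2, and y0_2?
cx_1 = 140, cy_1 = 288, r_1 = 56, x0_2 = 240, y0_2 = 308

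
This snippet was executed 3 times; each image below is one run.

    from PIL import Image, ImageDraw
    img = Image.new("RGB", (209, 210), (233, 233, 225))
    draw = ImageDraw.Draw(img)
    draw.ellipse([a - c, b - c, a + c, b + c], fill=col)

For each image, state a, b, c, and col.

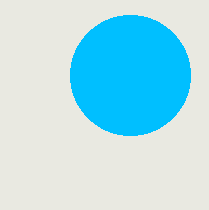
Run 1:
a = 130, b = 75, c = 60, col = 'deepskyblue'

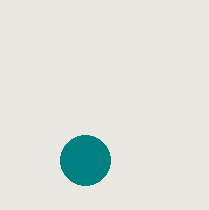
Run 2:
a = 85
b = 160
c = 25
col = 'teal'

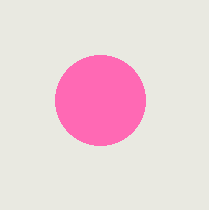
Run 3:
a = 100, b = 100, c = 45, col = 'hotpink'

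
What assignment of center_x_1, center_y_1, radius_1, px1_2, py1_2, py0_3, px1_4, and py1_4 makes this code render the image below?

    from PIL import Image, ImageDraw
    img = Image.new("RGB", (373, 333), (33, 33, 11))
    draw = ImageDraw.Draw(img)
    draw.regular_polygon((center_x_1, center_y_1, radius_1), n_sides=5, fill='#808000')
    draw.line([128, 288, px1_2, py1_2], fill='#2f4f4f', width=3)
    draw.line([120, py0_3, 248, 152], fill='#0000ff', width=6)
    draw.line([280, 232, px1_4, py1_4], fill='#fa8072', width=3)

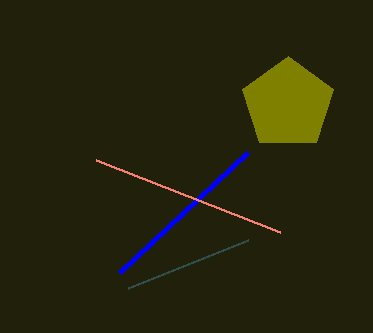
center_x_1 = 288, center_y_1 = 104, radius_1 = 48, px1_2 = 248, py1_2 = 240, py0_3 = 272, px1_4 = 96, py1_4 = 160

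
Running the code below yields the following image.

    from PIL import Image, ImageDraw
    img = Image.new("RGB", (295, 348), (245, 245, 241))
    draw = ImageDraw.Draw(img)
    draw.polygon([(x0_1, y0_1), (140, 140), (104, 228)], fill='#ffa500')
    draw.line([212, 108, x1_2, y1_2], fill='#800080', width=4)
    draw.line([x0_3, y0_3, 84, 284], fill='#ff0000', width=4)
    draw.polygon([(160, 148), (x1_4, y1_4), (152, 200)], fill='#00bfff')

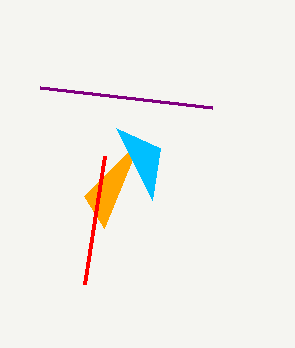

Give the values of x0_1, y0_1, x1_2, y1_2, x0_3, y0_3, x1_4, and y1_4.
x0_1 = 84
y0_1 = 196
x1_2 = 40
y1_2 = 88
x0_3 = 104
y0_3 = 156
x1_4 = 116
y1_4 = 128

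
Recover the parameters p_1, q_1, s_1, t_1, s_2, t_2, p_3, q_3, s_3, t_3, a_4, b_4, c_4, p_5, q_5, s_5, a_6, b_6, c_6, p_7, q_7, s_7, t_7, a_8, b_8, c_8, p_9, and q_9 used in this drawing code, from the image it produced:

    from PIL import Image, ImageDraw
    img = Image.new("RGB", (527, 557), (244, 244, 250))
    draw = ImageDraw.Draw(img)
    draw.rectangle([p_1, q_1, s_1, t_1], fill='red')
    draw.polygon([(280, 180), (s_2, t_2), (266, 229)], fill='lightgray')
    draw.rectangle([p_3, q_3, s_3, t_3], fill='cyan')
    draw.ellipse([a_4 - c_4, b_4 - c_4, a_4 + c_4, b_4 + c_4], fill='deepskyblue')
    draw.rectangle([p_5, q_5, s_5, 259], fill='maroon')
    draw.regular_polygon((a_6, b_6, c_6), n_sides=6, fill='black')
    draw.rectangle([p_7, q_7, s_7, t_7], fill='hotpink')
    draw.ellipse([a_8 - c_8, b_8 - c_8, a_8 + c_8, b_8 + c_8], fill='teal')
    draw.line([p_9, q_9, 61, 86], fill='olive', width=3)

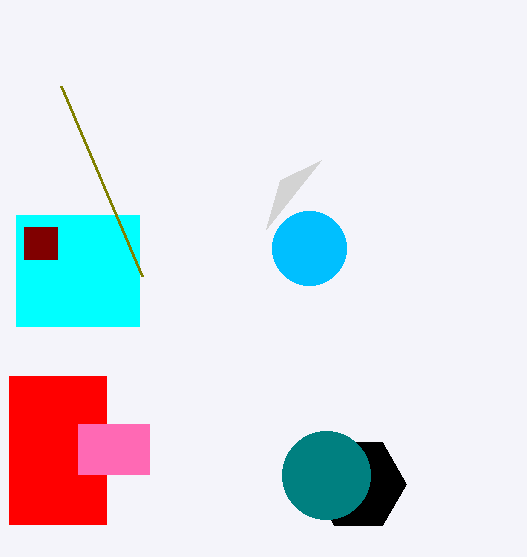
p_1 = 9; q_1 = 376; s_1 = 106; t_1 = 524; s_2 = 321; t_2 = 160; p_3 = 16; q_3 = 215; s_3 = 139; t_3 = 326; a_4 = 309; b_4 = 248; c_4 = 37; p_5 = 24; q_5 = 227; s_5 = 57; a_6 = 358; b_6 = 484; c_6 = 48; p_7 = 78; q_7 = 424; s_7 = 149; t_7 = 474; a_8 = 326; b_8 = 475; c_8 = 44; p_9 = 142; q_9 = 276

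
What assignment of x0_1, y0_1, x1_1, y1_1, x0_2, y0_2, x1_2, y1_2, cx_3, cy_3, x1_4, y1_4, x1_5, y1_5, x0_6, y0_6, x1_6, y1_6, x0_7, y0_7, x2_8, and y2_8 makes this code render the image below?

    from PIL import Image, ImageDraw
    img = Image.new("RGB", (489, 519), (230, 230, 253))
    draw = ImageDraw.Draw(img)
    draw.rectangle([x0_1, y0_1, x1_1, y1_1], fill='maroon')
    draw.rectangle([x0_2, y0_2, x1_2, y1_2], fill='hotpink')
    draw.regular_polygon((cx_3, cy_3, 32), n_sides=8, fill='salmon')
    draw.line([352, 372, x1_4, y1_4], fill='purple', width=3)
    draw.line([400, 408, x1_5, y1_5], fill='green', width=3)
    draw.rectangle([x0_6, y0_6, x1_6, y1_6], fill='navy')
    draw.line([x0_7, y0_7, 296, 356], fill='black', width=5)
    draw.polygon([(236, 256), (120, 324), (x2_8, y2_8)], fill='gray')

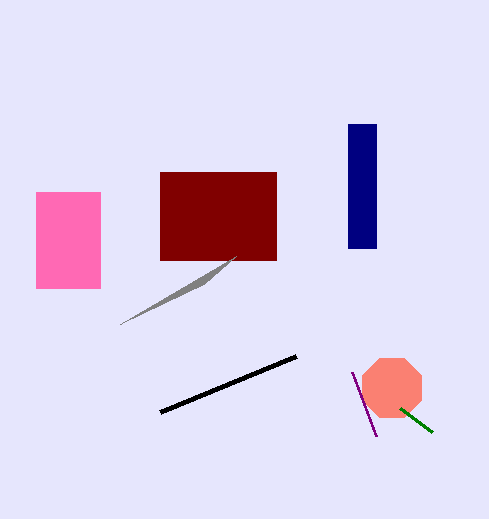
x0_1 = 160, y0_1 = 172, x1_1 = 276, y1_1 = 260, x0_2 = 36, y0_2 = 192, x1_2 = 100, y1_2 = 288, cx_3 = 392, cy_3 = 388, x1_4 = 376, y1_4 = 436, x1_5 = 432, y1_5 = 432, x0_6 = 348, y0_6 = 124, x1_6 = 376, y1_6 = 248, x0_7 = 160, y0_7 = 412, x2_8 = 204, y2_8 = 284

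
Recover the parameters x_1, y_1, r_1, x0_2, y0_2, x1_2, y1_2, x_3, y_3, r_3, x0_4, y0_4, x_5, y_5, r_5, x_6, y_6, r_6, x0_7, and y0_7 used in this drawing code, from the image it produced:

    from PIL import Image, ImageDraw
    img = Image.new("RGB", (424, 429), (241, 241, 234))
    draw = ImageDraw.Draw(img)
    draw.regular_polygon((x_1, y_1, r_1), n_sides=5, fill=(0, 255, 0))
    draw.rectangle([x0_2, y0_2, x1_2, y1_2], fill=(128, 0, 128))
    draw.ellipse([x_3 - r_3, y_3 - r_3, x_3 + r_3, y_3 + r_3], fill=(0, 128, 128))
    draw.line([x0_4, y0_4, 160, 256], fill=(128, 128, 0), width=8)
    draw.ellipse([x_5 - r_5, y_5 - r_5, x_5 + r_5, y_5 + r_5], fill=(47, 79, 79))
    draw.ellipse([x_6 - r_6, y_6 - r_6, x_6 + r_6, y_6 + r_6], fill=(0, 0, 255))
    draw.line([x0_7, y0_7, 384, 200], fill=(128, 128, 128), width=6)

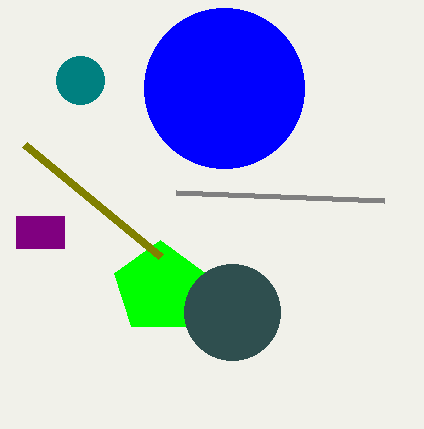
x_1 = 160
y_1 = 288
r_1 = 48
x0_2 = 16
y0_2 = 216
x1_2 = 64
y1_2 = 248
x_3 = 80
y_3 = 80
r_3 = 24
x0_4 = 24
y0_4 = 144
x_5 = 232
y_5 = 312
r_5 = 48
x_6 = 224
y_6 = 88
r_6 = 80
x0_7 = 176
y0_7 = 192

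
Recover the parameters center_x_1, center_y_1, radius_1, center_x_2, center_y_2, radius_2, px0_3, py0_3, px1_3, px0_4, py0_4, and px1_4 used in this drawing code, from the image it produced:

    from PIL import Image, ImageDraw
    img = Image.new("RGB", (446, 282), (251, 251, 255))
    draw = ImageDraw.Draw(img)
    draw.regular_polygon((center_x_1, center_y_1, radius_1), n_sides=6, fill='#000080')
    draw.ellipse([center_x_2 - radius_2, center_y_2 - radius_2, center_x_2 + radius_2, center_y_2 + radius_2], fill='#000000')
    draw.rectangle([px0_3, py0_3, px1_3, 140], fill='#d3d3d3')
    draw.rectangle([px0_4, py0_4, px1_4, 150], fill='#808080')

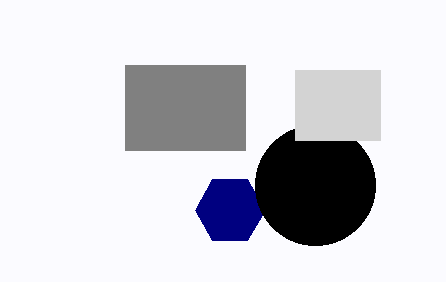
center_x_1 = 230
center_y_1 = 210
radius_1 = 35
center_x_2 = 315
center_y_2 = 185
radius_2 = 60
px0_3 = 295
py0_3 = 70
px1_3 = 380
px0_4 = 125
py0_4 = 65
px1_4 = 245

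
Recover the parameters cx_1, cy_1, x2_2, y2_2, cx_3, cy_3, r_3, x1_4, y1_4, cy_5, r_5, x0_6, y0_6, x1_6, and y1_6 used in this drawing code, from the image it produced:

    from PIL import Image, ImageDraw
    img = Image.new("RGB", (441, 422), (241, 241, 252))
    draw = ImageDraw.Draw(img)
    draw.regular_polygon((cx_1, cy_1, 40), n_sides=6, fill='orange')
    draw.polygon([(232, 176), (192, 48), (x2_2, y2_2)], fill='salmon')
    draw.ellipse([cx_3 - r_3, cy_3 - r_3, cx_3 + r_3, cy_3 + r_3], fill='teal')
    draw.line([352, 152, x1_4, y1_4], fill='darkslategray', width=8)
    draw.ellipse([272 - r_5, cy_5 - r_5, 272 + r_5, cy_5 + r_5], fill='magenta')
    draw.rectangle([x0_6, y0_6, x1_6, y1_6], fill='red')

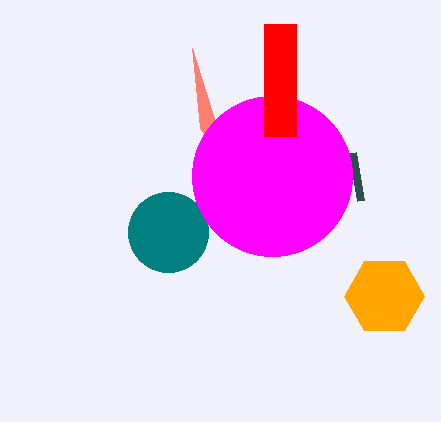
cx_1 = 384; cy_1 = 296; x2_2 = 200; y2_2 = 128; cx_3 = 168; cy_3 = 232; r_3 = 40; x1_4 = 360; y1_4 = 200; cy_5 = 176; r_5 = 80; x0_6 = 264; y0_6 = 24; x1_6 = 296; y1_6 = 136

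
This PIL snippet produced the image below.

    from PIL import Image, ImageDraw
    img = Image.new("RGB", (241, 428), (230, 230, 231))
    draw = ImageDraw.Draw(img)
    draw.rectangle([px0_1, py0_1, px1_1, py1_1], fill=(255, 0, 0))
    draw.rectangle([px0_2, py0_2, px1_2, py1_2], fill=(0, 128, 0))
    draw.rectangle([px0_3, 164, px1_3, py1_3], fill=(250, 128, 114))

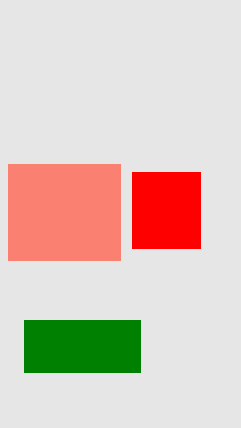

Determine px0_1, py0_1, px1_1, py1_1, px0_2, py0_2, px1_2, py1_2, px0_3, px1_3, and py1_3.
px0_1 = 132; py0_1 = 172; px1_1 = 200; py1_1 = 248; px0_2 = 24; py0_2 = 320; px1_2 = 140; py1_2 = 372; px0_3 = 8; px1_3 = 120; py1_3 = 260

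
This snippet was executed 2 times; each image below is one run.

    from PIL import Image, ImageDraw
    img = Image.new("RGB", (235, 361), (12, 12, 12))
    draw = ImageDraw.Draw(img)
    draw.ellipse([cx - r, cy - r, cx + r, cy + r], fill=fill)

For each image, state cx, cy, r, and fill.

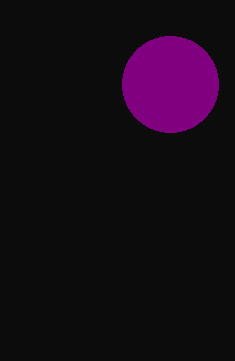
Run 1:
cx = 170; cy = 84; r = 48; fill = 'purple'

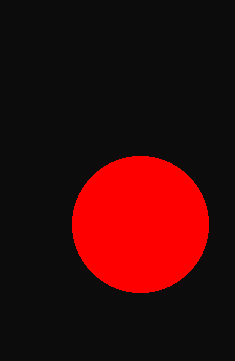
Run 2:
cx = 140; cy = 224; r = 68; fill = 'red'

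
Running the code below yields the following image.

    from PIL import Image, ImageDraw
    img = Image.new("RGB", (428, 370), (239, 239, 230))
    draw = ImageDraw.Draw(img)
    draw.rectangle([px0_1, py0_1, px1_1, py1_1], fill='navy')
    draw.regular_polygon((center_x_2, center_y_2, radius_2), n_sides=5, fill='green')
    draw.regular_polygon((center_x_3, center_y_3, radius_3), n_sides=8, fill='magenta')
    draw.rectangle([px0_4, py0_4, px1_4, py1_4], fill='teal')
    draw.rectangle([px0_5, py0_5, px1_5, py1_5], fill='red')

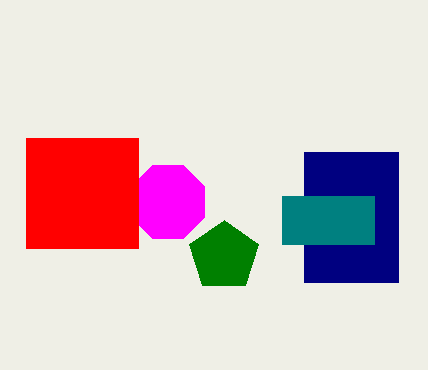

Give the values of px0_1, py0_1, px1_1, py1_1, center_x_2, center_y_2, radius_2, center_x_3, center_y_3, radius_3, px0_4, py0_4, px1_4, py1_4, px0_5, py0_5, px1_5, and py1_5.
px0_1 = 304
py0_1 = 152
px1_1 = 398
py1_1 = 282
center_x_2 = 224
center_y_2 = 256
radius_2 = 36
center_x_3 = 168
center_y_3 = 202
radius_3 = 40
px0_4 = 282
py0_4 = 196
px1_4 = 374
py1_4 = 244
px0_5 = 26
py0_5 = 138
px1_5 = 138
py1_5 = 248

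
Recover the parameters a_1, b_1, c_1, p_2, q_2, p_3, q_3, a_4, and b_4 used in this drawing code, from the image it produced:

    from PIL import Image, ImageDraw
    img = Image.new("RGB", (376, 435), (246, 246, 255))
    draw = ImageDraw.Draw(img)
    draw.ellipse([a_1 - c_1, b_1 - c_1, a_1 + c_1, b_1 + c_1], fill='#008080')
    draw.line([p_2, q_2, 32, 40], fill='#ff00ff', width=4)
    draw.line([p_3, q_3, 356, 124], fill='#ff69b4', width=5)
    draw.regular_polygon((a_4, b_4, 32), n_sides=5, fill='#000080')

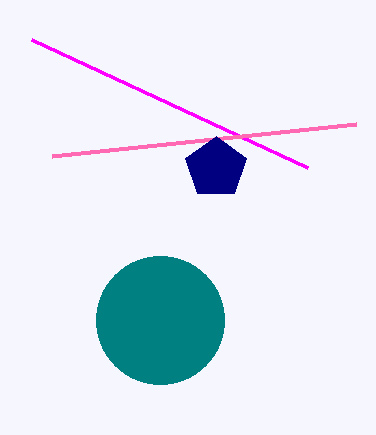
a_1 = 160; b_1 = 320; c_1 = 64; p_2 = 308; q_2 = 168; p_3 = 52; q_3 = 156; a_4 = 216; b_4 = 168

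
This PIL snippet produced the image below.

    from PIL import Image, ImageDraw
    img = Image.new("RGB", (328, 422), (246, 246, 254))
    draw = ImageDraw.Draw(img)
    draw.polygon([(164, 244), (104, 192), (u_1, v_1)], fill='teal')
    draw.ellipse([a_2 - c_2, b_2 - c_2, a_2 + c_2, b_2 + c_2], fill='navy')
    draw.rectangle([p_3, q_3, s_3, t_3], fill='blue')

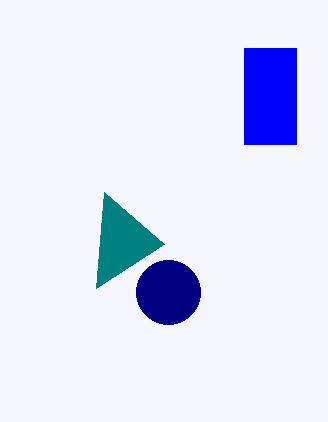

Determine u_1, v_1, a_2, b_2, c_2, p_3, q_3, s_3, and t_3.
u_1 = 96, v_1 = 288, a_2 = 168, b_2 = 292, c_2 = 32, p_3 = 244, q_3 = 48, s_3 = 296, t_3 = 144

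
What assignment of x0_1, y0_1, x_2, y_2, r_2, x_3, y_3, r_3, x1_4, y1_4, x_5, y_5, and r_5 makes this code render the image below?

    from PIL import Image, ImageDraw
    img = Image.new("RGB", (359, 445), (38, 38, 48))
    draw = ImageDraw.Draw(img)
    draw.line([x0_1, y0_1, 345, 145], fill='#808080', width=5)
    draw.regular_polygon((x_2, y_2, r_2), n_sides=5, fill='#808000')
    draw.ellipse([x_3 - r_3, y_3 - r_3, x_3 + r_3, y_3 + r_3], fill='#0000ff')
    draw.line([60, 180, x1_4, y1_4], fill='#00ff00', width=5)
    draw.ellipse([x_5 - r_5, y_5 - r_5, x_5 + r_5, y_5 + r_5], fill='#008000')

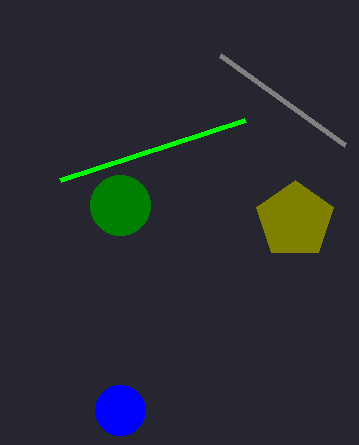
x0_1 = 220, y0_1 = 55, x_2 = 295, y_2 = 220, r_2 = 40, x_3 = 120, y_3 = 410, r_3 = 25, x1_4 = 245, y1_4 = 120, x_5 = 120, y_5 = 205, r_5 = 30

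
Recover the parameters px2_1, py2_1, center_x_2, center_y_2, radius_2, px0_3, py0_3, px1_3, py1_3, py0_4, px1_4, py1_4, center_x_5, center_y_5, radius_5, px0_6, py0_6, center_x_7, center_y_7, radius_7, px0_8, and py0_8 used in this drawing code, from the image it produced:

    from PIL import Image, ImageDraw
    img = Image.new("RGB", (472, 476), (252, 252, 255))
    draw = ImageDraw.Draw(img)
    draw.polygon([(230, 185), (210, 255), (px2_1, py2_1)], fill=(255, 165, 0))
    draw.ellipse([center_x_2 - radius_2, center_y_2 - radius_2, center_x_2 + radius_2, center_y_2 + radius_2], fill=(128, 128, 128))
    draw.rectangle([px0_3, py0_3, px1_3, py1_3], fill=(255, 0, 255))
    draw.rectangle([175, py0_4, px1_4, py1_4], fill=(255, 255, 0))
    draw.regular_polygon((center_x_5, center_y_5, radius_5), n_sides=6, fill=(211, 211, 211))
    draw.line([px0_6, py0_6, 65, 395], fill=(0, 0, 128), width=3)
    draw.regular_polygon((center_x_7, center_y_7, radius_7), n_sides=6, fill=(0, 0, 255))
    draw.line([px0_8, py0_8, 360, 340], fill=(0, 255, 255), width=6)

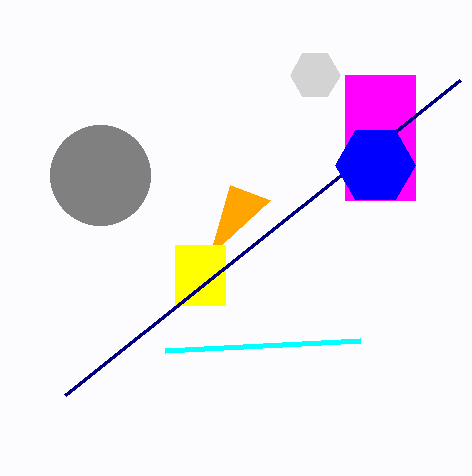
px2_1 = 270; py2_1 = 200; center_x_2 = 100; center_y_2 = 175; radius_2 = 50; px0_3 = 345; py0_3 = 75; px1_3 = 415; py1_3 = 200; py0_4 = 245; px1_4 = 225; py1_4 = 305; center_x_5 = 315; center_y_5 = 75; radius_5 = 25; px0_6 = 460; py0_6 = 80; center_x_7 = 375; center_y_7 = 165; radius_7 = 40; px0_8 = 165; py0_8 = 350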